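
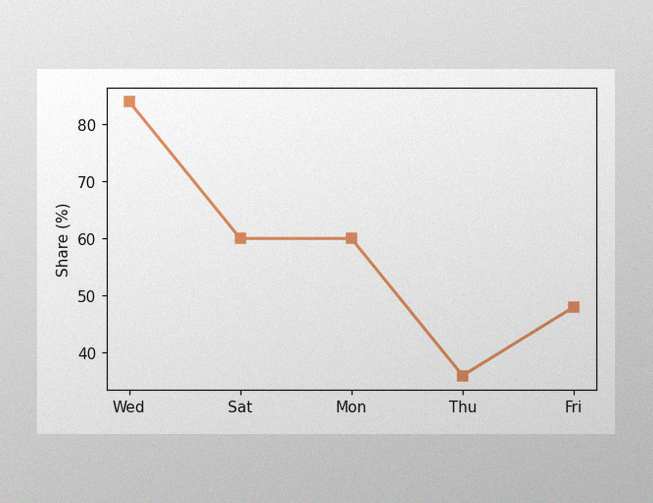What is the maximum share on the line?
84%

The image has some photo noise and uneven lighting. The highest point is at Wed, and reading across to the y-axis gives 84%.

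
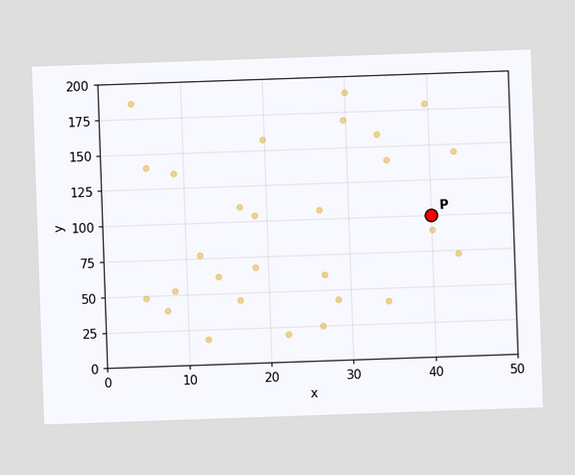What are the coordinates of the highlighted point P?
Following the gridlines from P to each axis, P sits at (40, 100).

(40, 100)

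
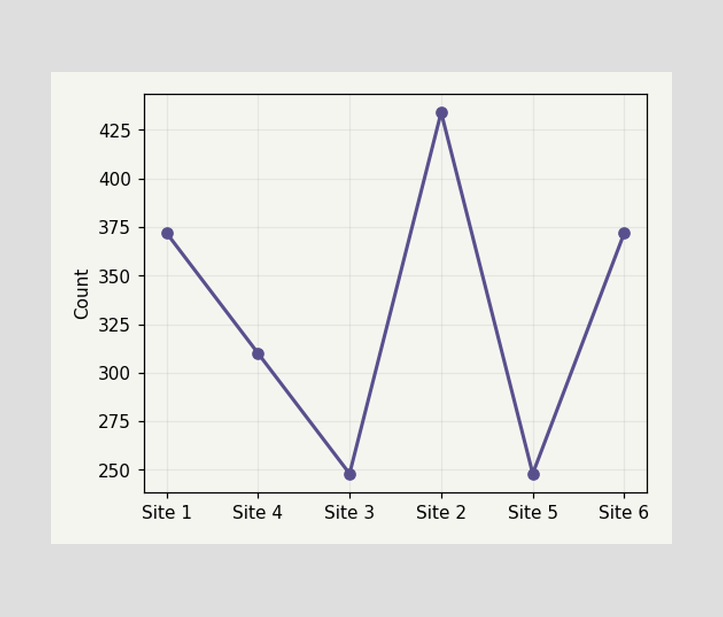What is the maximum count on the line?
The highest point is at Site 2, and reading across to the y-axis gives 434.

434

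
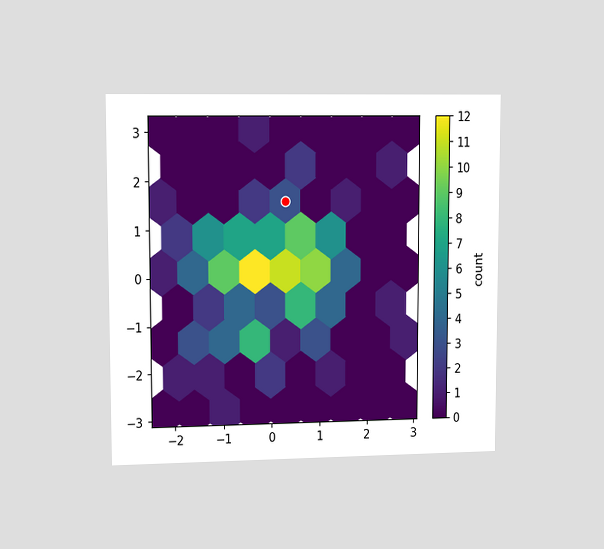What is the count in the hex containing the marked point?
The chart is viewed at a slight angle. The marked hex reads 3 on the colorbar.

3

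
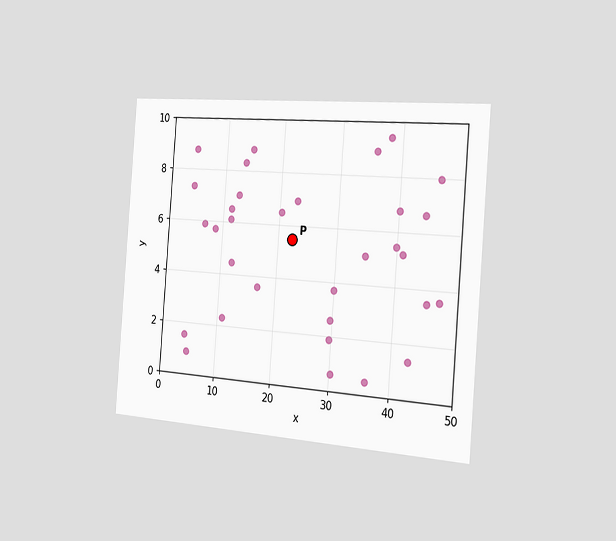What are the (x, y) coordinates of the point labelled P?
The chart is tilted about 4° clockwise and viewed slightly from the right. Following the gridlines from P to each axis, P sits at (22.5, 5.5).

(22.5, 5.5)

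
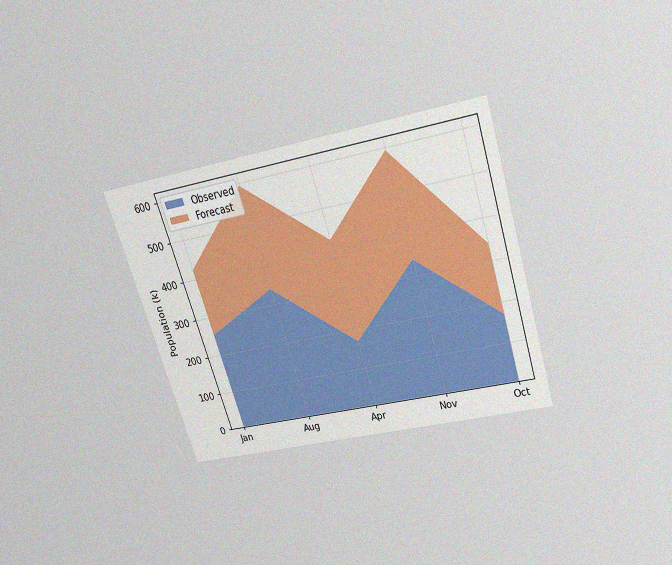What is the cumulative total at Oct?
The chart is tilted about 17° counter-clockwise and viewed slightly from above, with some photo noise. The stacked total at Oct reaches 340k.

340k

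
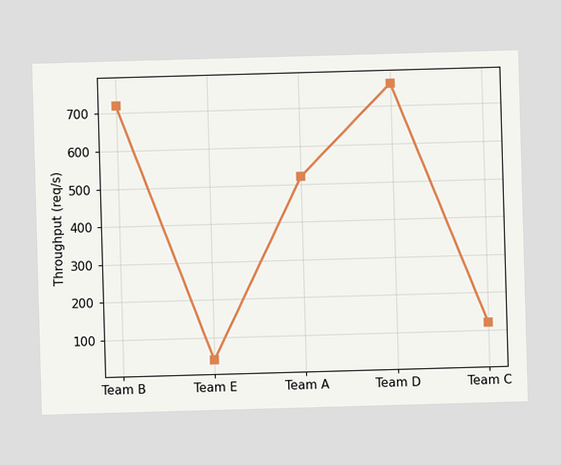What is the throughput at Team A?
520req/s

At Team A, the line is at 520req/s.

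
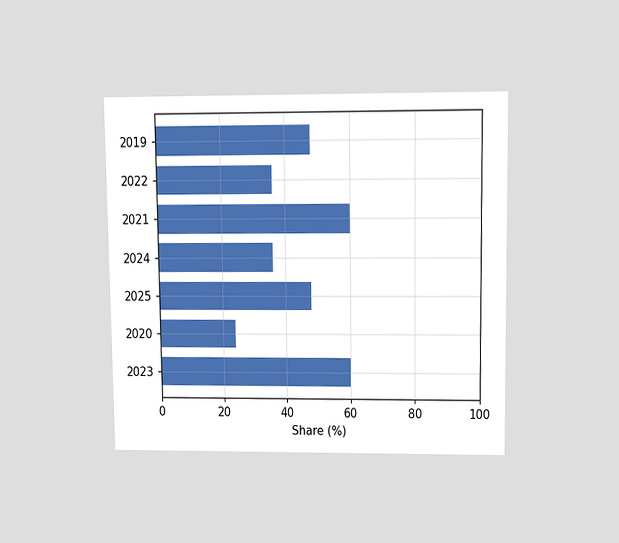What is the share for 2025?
48%

The chart is viewed slightly from above. Reading along the chart's x-axis, the 2025 bar reaches 48%.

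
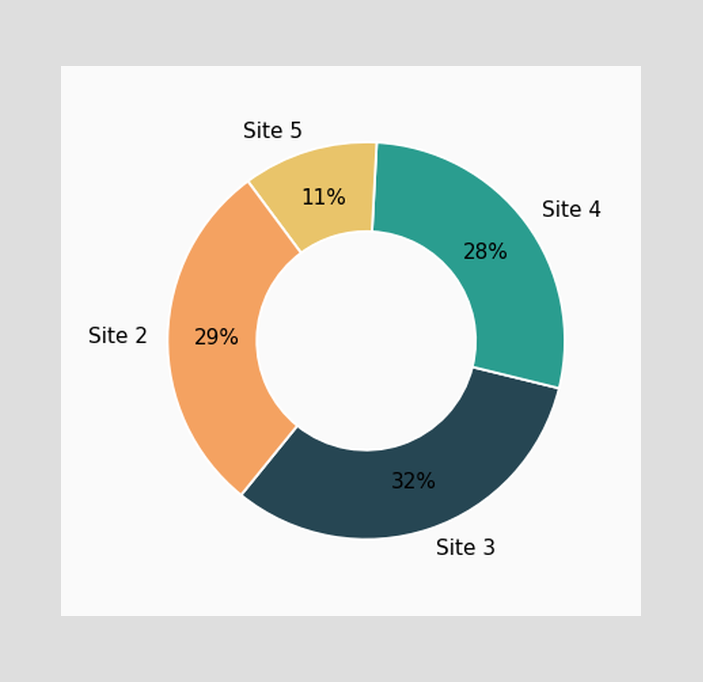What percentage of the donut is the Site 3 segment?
32%

The Site 3 segment takes up 32% of the ring.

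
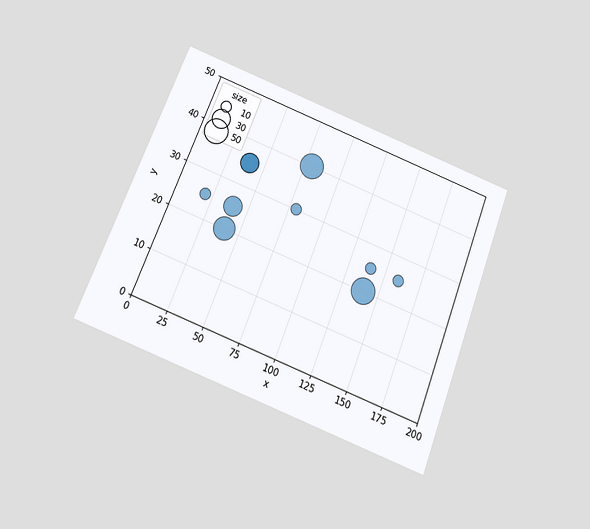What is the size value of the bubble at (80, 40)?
50

The chart is tilted about 21° clockwise and viewed slightly from below. Matching the bubble at (80, 40) against the size legend gives 50.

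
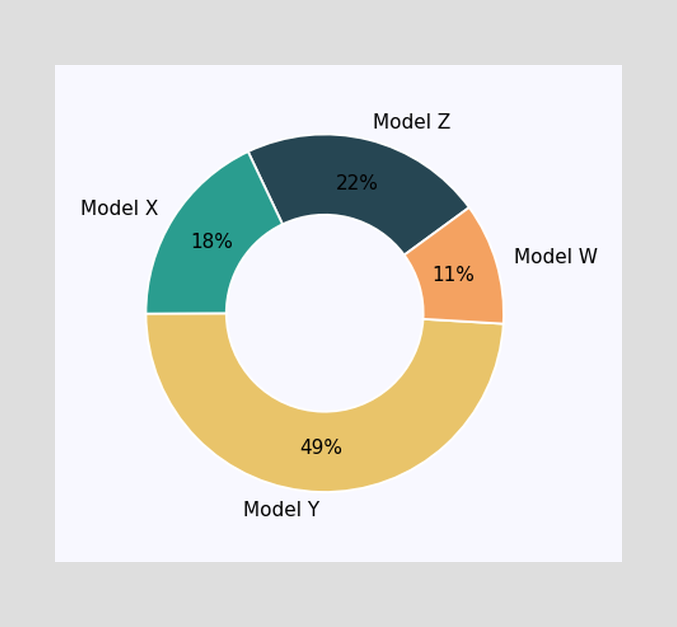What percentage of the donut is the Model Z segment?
The Model Z segment takes up 22% of the ring.

22%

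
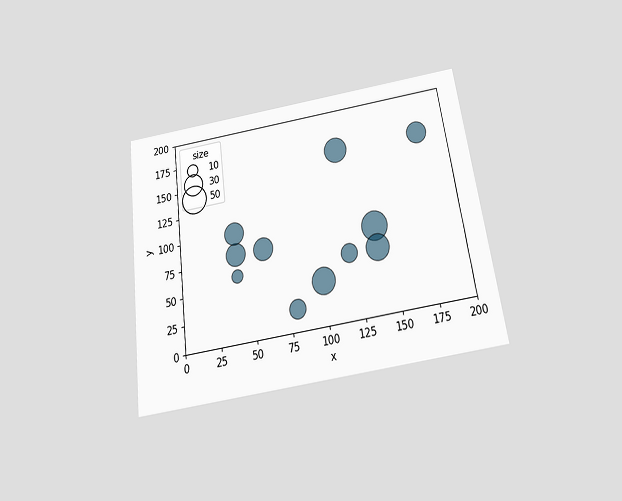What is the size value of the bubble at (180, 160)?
The chart is tilted about 8° counter-clockwise and viewed slightly from below. Matching the bubble at (180, 160) against the size legend gives 30.

30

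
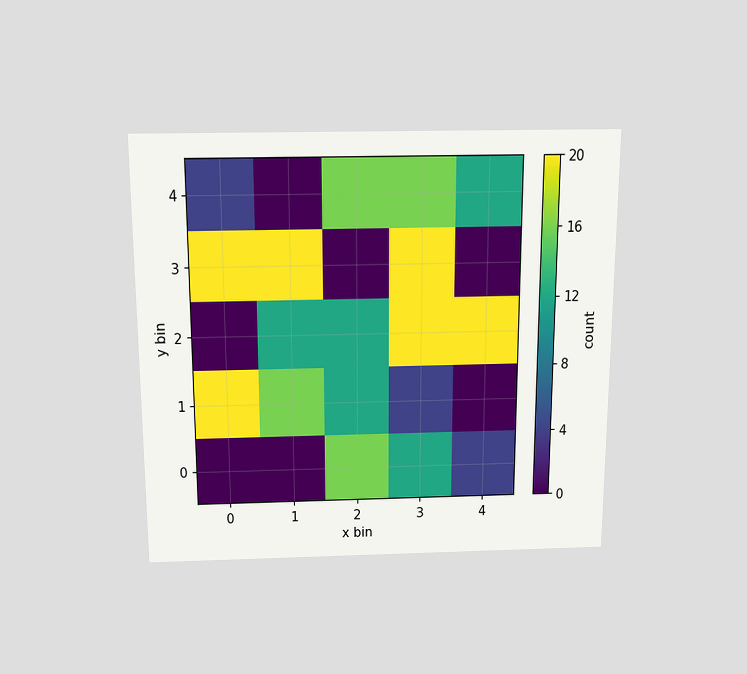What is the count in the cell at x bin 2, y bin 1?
12

The chart is viewed slightly from above. Matching the cell (2, 1) against the colorbar gives 12.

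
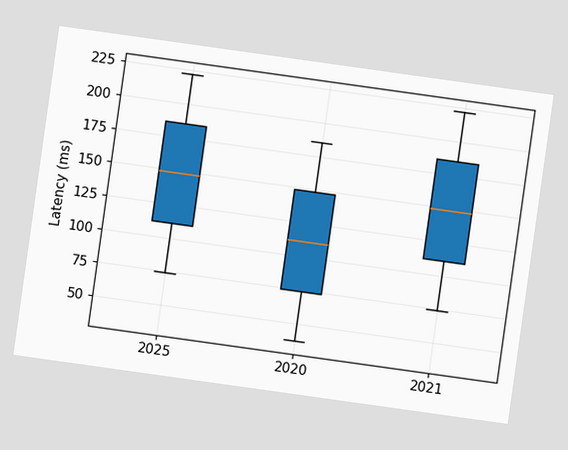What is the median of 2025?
148ms

The chart is tilted about 8° clockwise. The median line in the 2025 box sits at 148ms.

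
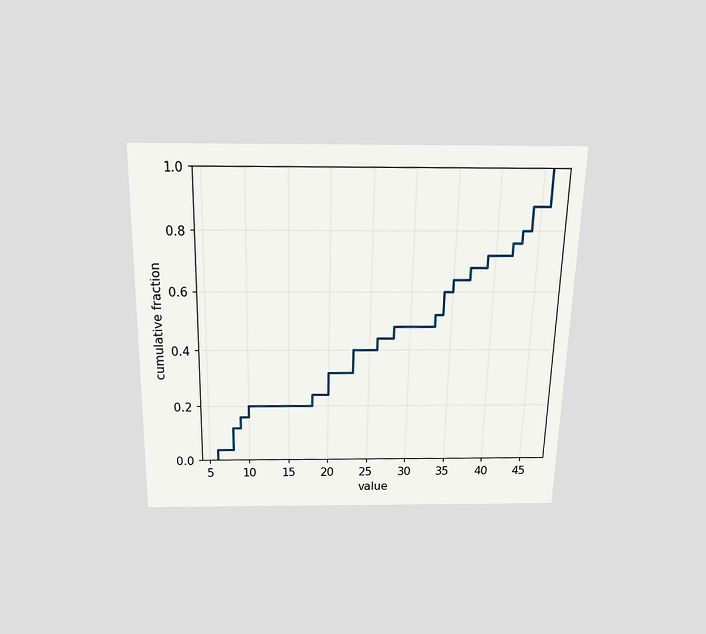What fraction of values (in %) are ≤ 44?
The chart is viewed slightly from above. At x=44 the ECDF step is at 88%.

88%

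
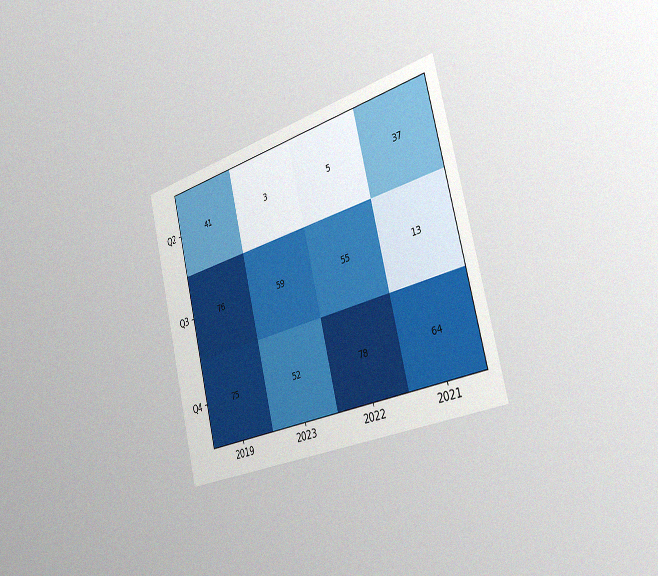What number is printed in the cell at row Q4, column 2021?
64

The chart is tilted about 14° counter-clockwise and viewed slightly from the right, with some photo noise. The (Q4, 2021) cell reads 64.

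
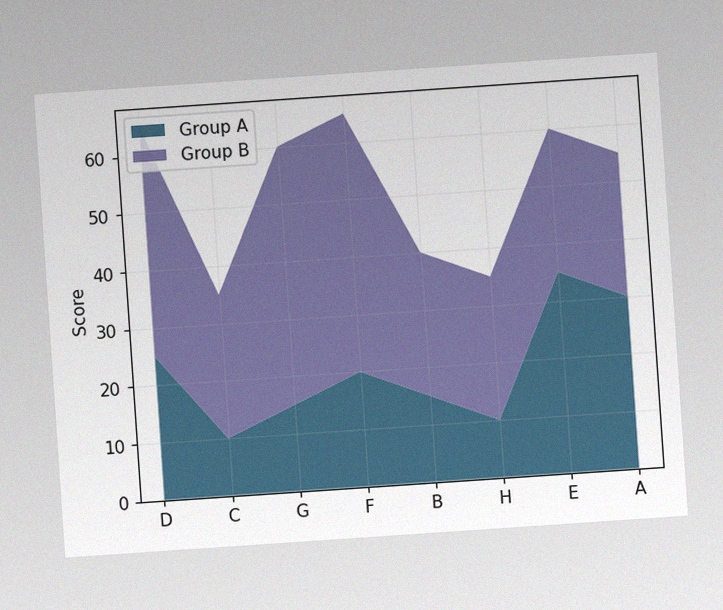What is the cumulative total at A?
The chart is tilted about 4° counter-clockwise, with some photo noise. The stacked total at A reaches 55.

55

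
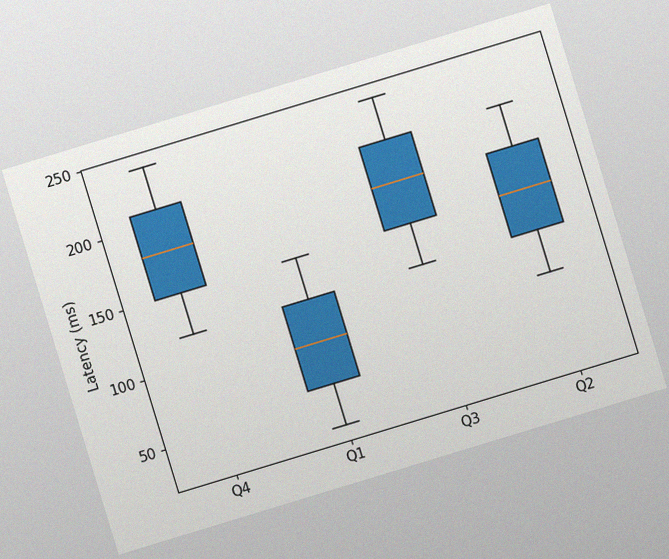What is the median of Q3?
The chart is tilted about 17° counter-clockwise, with some photo noise. The median line in the Q3 box sits at 180ms.

180ms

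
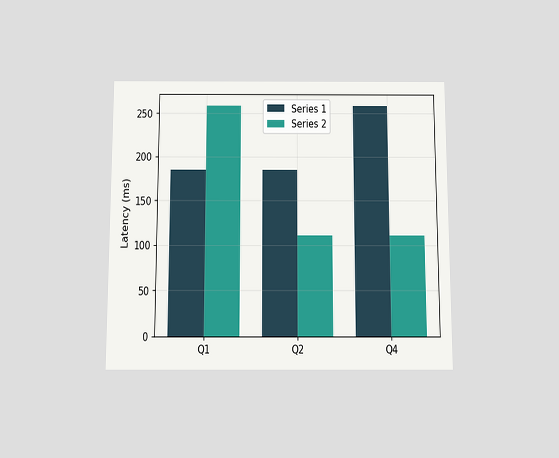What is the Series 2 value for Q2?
The chart is viewed slightly from below. The Series 2 bar at Q2 reaches 111ms on the y-axis.

111ms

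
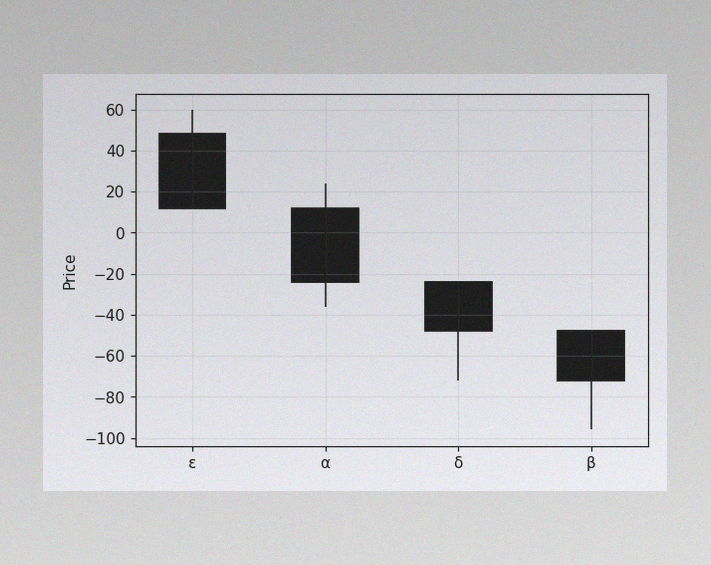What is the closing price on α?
The image has some photo noise and uneven lighting. The α candle closes at -24.

-24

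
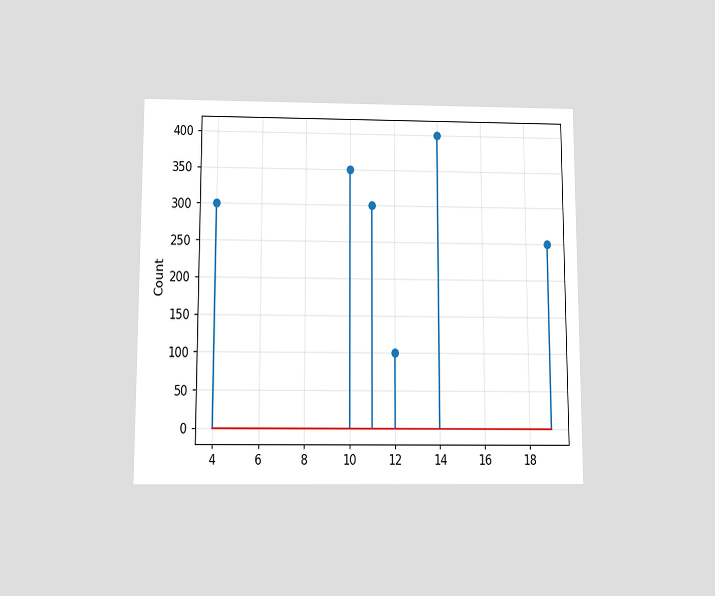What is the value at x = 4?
The chart is viewed slightly from below. The stem at x=4 reaches 300.

300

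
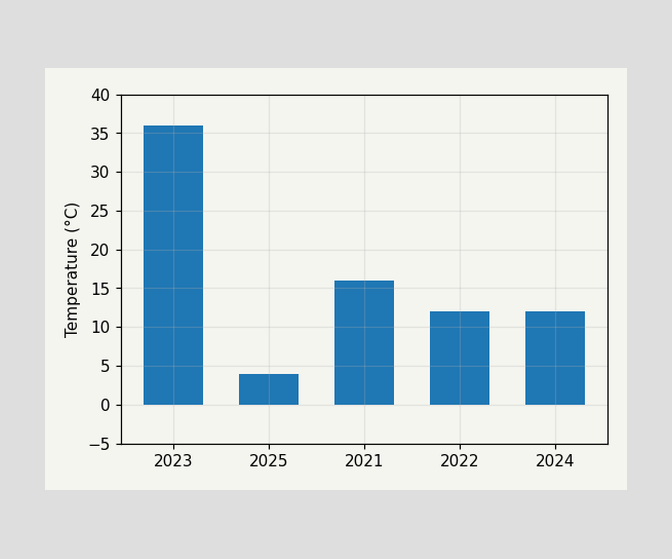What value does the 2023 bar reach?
36°C

Reading along the chart's y-axis, the 2023 bar reaches 36°C.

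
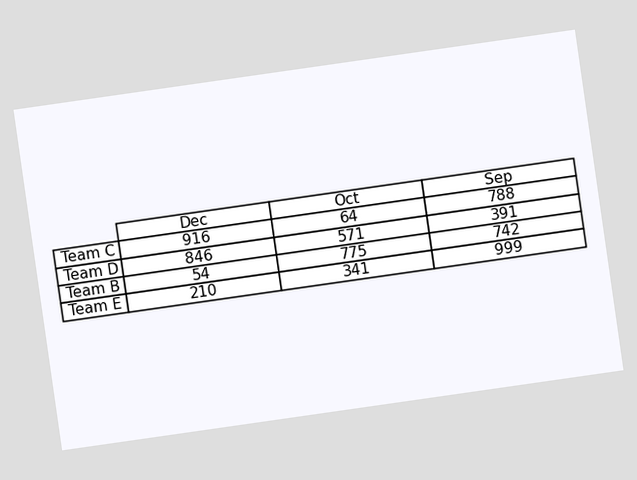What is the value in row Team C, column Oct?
The chart is tilted about 8° counter-clockwise. The (Team C, Oct) cell reads 64.

64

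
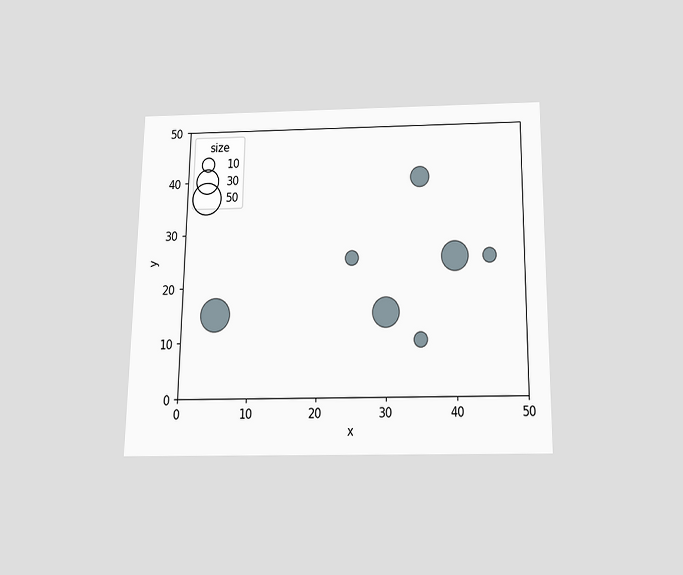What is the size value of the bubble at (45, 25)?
The chart is viewed slightly from below. Matching the bubble at (45, 25) against the size legend gives 10.

10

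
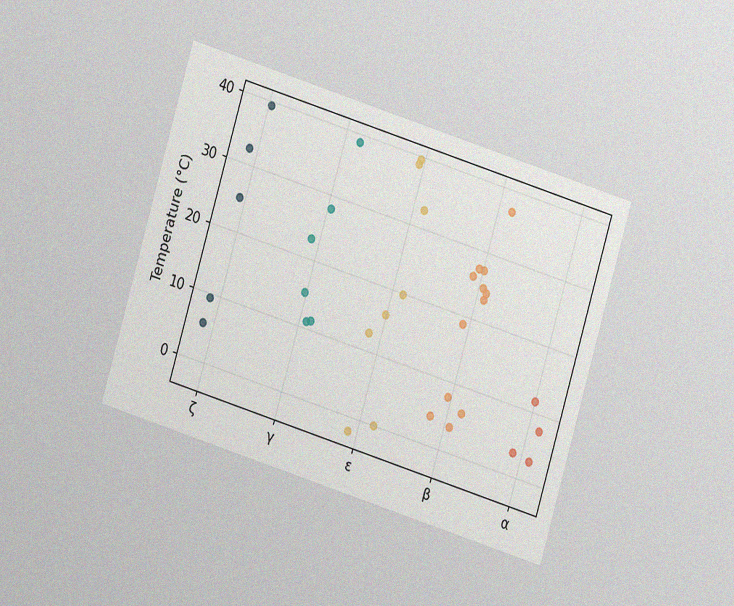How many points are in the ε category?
The chart is tilted about 17° clockwise and viewed at a slight angle, with some photo noise. Counting the markers in the ε column gives 8.

8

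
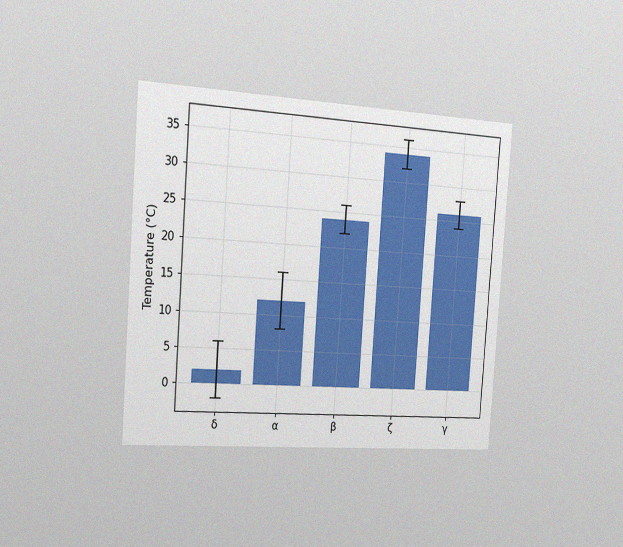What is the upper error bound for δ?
6°C

The chart is tilted about 4° clockwise and viewed slightly from the left, with some photo noise. The δ bar's upper whisker reaches 6°C.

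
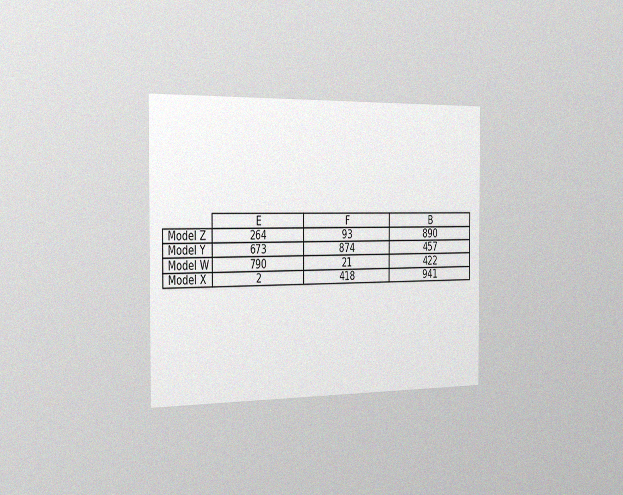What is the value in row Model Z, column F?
The chart is viewed slightly from the left, with some photo noise. The (Model Z, F) cell reads 93.

93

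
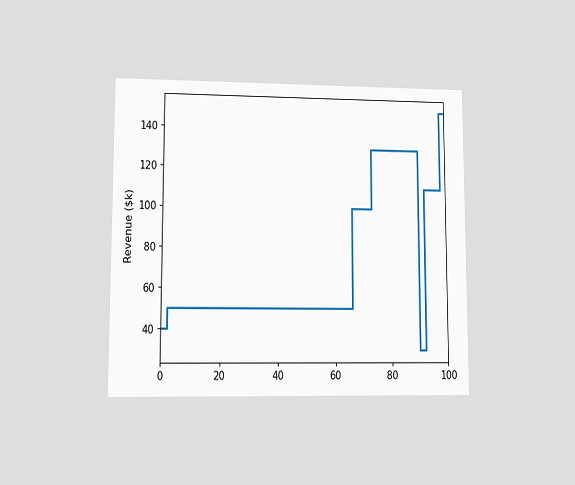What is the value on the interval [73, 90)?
The chart is viewed at a slight angle. On [73, 90) the step sits at $130k.

$130k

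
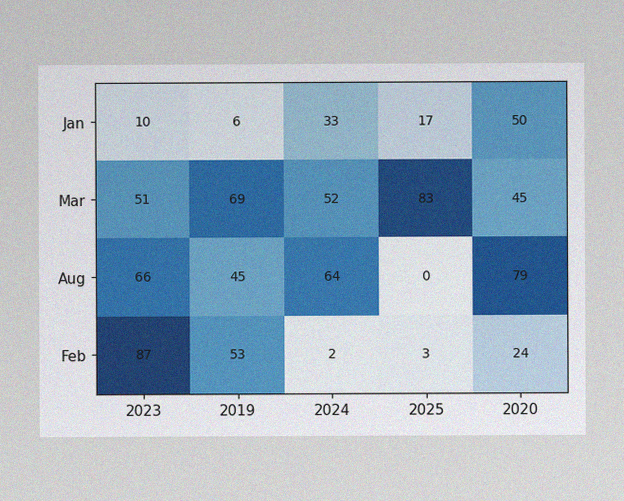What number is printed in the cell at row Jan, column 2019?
The image has some photo noise and uneven lighting. The (Jan, 2019) cell reads 6.

6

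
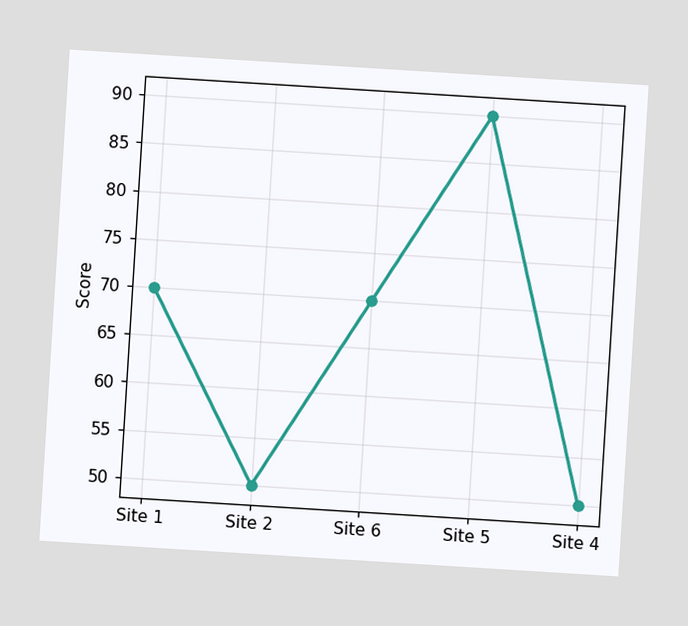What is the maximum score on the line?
The chart is tilted about 4° clockwise. The highest point is at Site 5, and reading across to the y-axis gives 90.

90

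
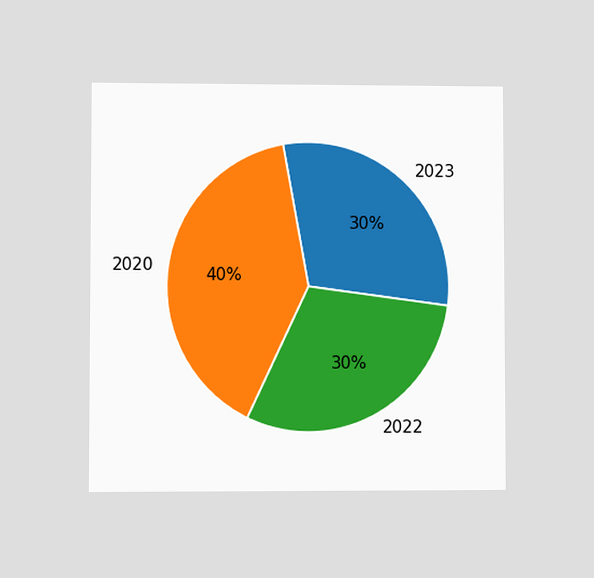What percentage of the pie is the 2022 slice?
The chart is viewed at a slight angle. The 2022 slice takes up 30% of the pie.

30%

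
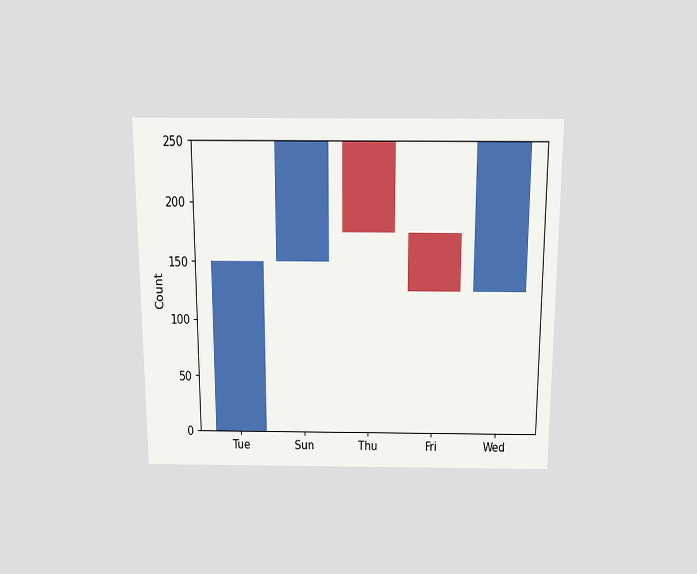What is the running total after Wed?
The chart is viewed slightly from above. After Wed the running total reaches 250.

250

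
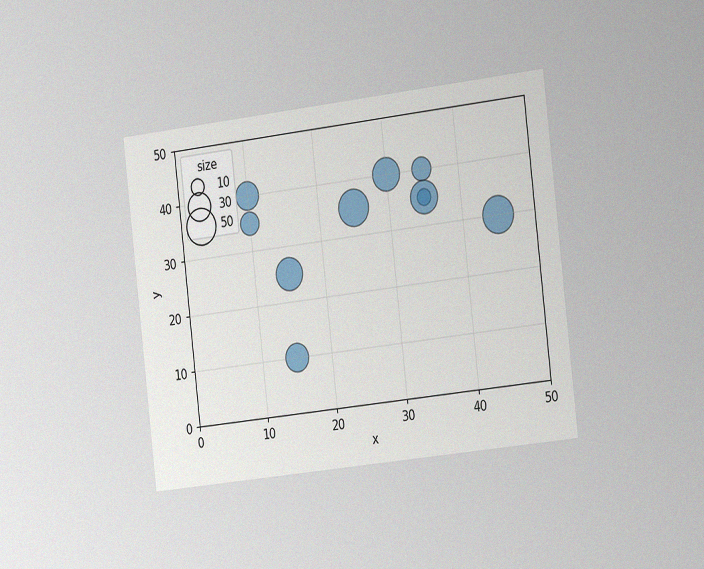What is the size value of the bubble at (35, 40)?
20

The chart is tilted about 7° counter-clockwise and viewed slightly from the right, with some photo noise. Matching the bubble at (35, 40) against the size legend gives 20.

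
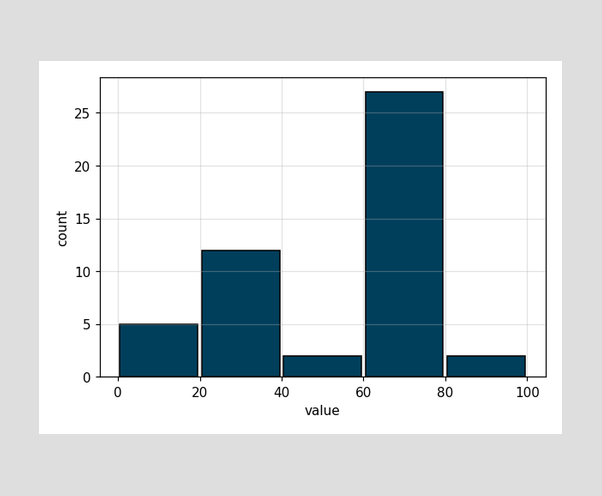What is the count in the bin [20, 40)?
12

The [20, 40) bin has height 12.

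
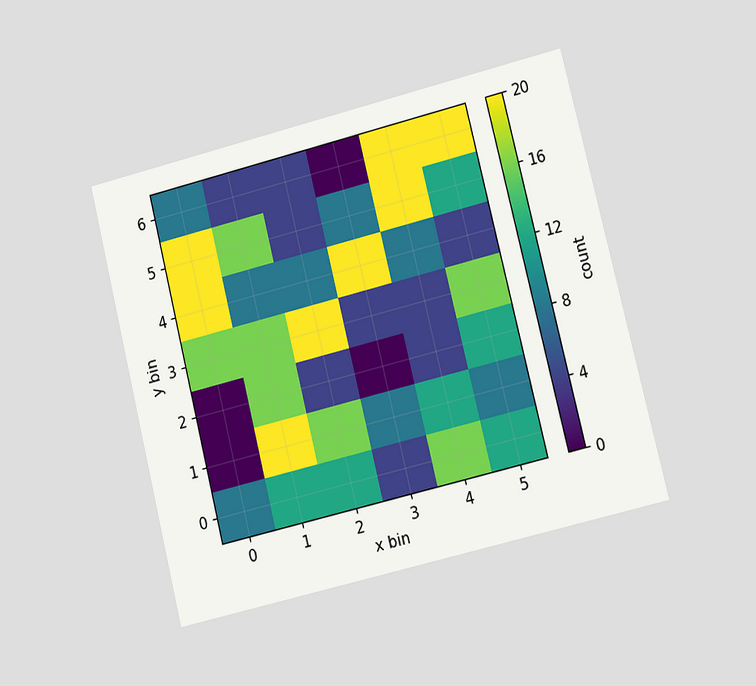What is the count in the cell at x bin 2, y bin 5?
4

The chart is tilted about 14° counter-clockwise and viewed at a slight angle. Matching the cell (2, 5) against the colorbar gives 4.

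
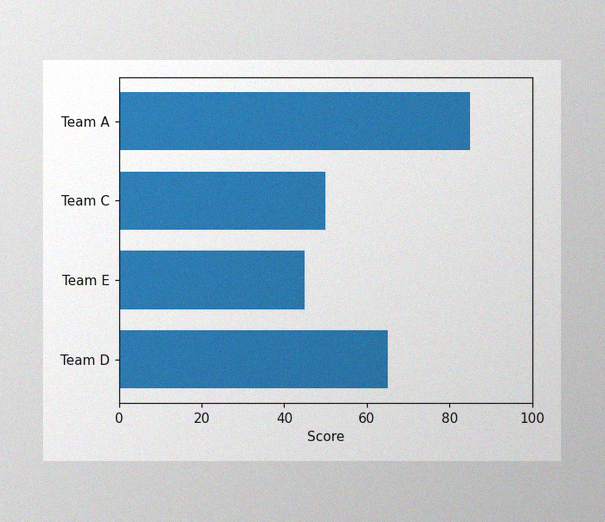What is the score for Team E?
45

The image has some photo noise and uneven lighting. Reading along the chart's x-axis, the Team E bar reaches 45.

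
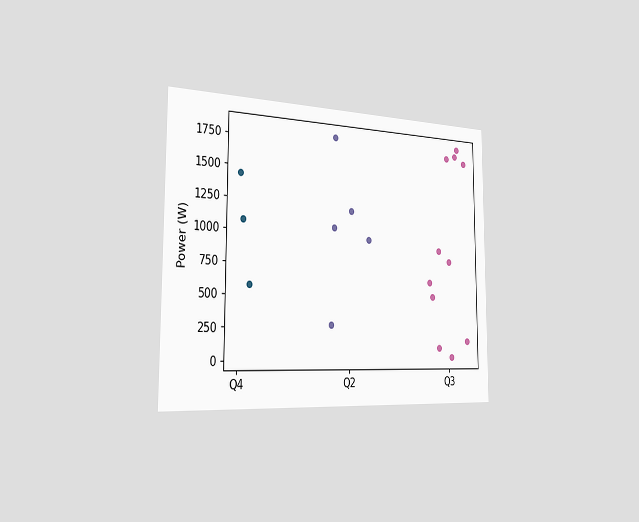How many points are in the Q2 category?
The chart is viewed slightly from the left. Counting the markers in the Q2 column gives 5.

5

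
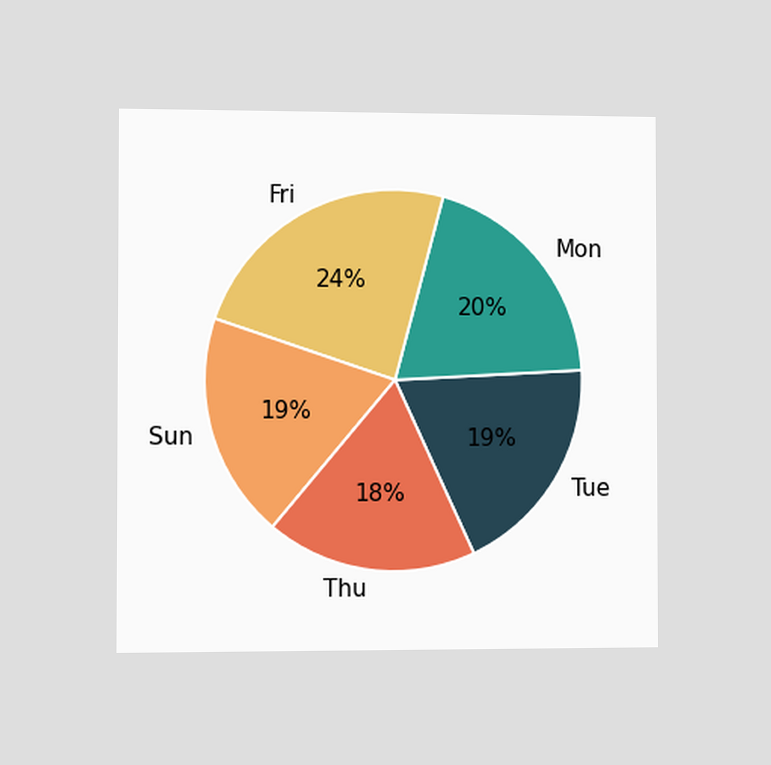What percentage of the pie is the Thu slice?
18%

The chart is viewed slightly from the left. The Thu slice takes up 18% of the pie.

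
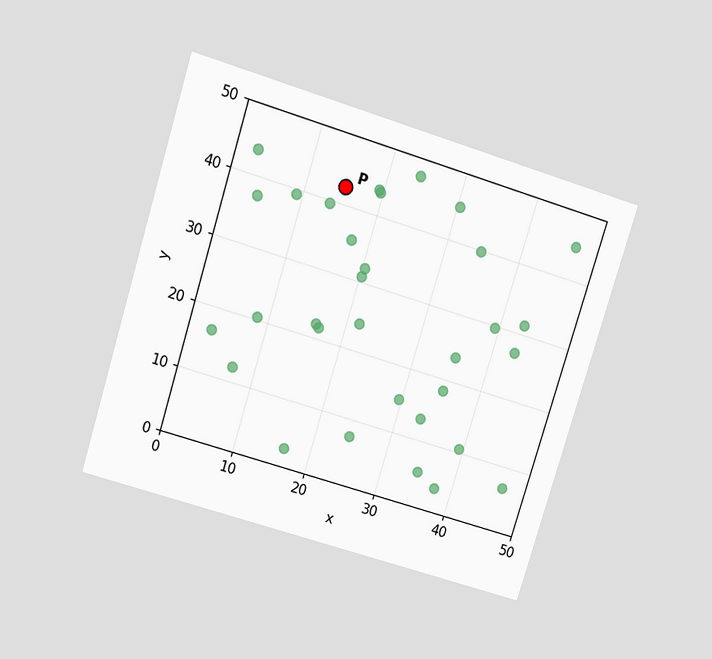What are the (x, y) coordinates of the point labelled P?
The chart is tilted about 17° clockwise and viewed at a slight angle. Following the gridlines from P to each axis, P sits at (15, 42.5).

(15, 42.5)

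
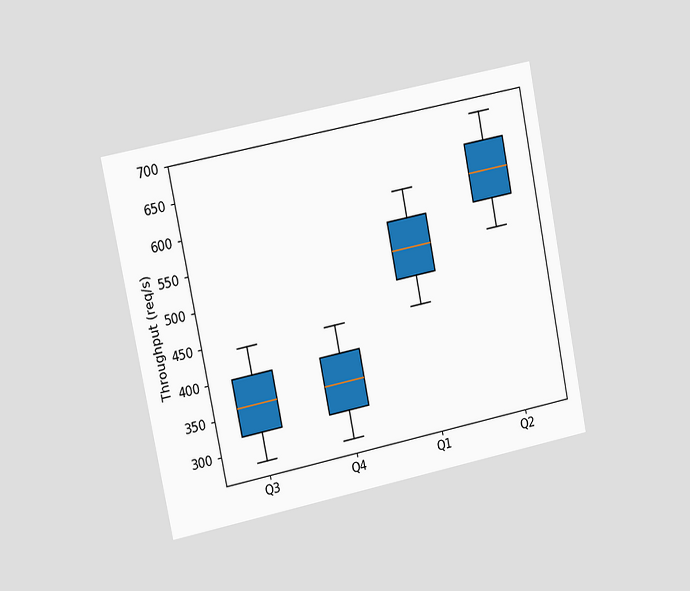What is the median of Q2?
The chart is tilted about 11° counter-clockwise and viewed slightly from the left. The median line in the Q2 box sits at 600req/s.

600req/s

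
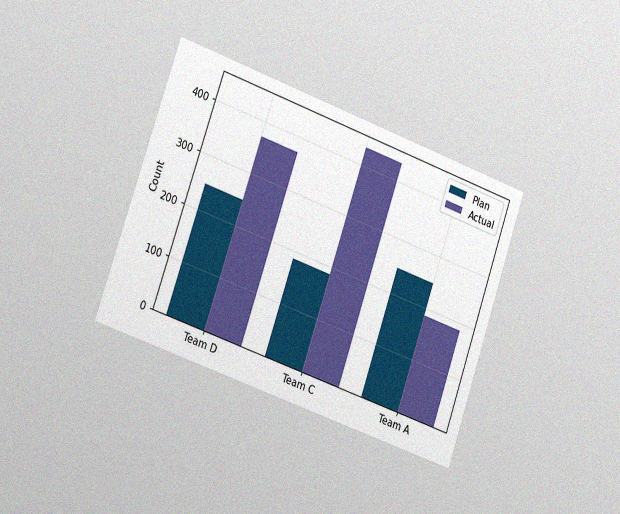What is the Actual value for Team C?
The chart is tilted about 19° clockwise and viewed slightly from the left, with some photo noise. The Actual bar at Team C reaches 434 on the y-axis.

434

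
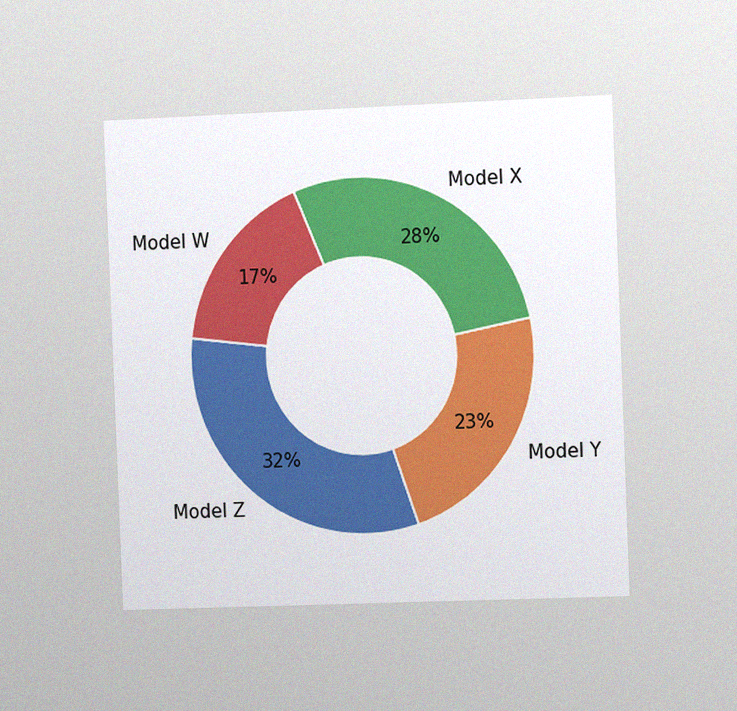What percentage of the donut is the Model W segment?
17%

The chart is tilted about 2° counter-clockwise and viewed slightly from the right, with some photo noise. The Model W segment takes up 17% of the ring.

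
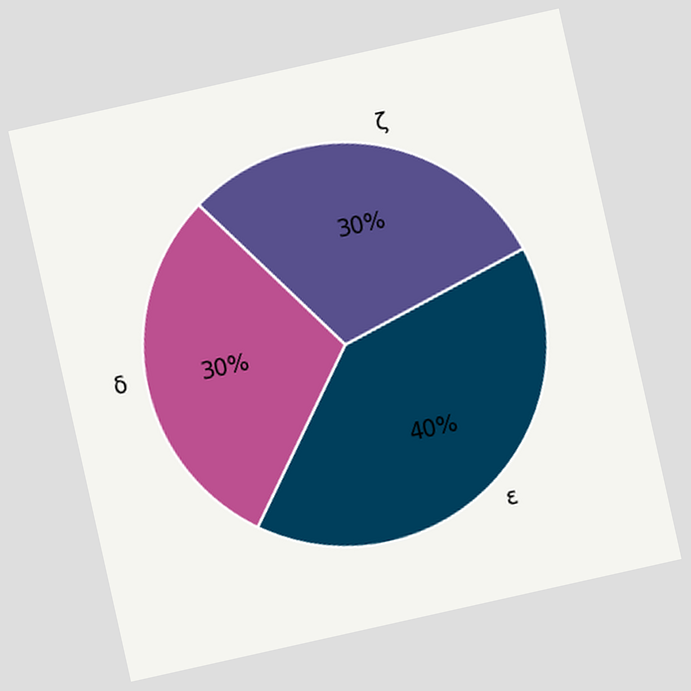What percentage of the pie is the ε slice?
40%

The chart is tilted about 13° counter-clockwise. The ε slice takes up 40% of the pie.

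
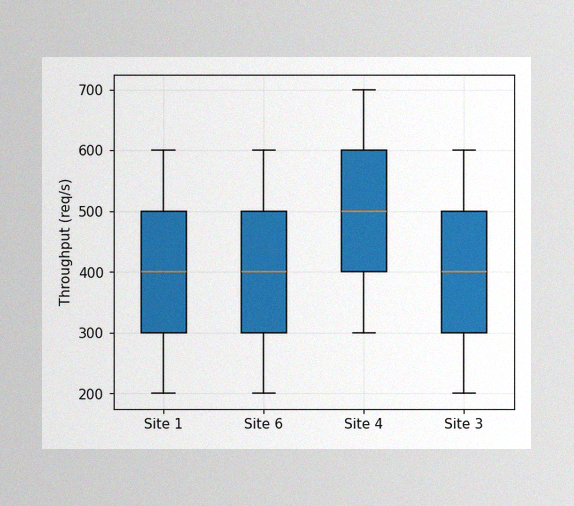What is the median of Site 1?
400req/s

The image has some photo noise and uneven lighting. The median line in the Site 1 box sits at 400req/s.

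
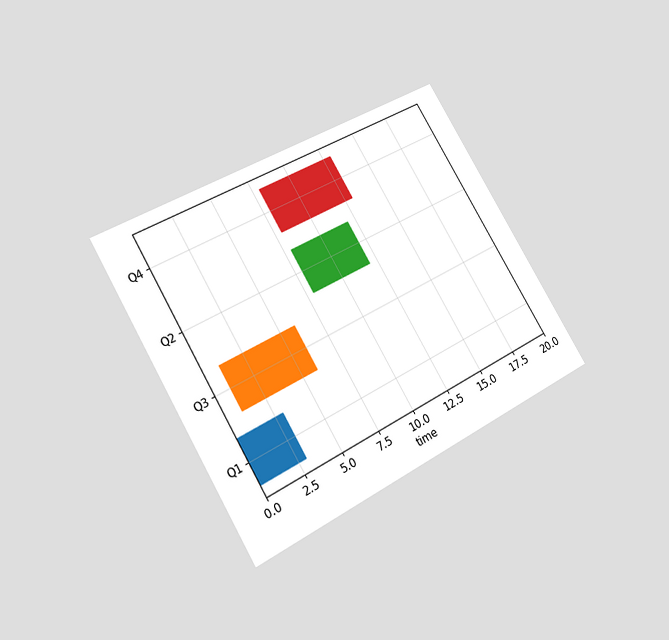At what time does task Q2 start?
The chart is tilted about 30° counter-clockwise and viewed at a slight angle. The Q2 bar begins at t=8.

8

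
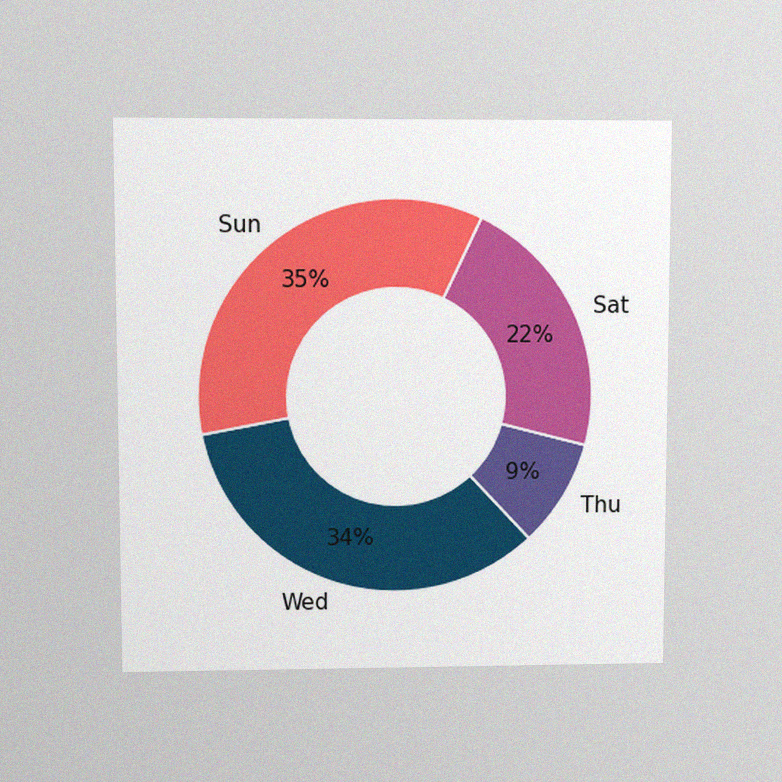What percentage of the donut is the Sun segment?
The chart is viewed at a slight angle, with some photo noise. The Sun segment takes up 35% of the ring.

35%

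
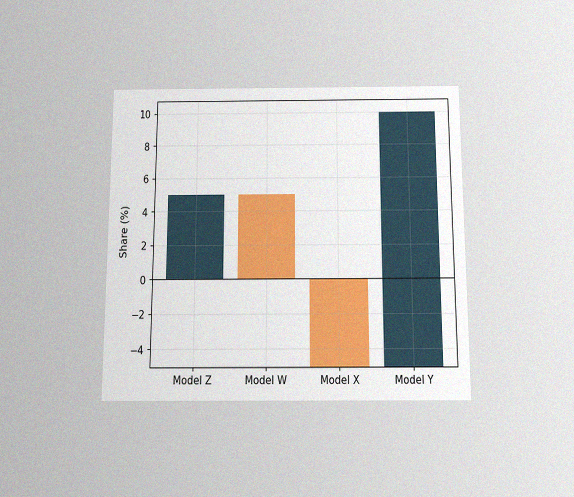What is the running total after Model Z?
5%

The chart is viewed slightly from below, with some photo noise. After Model Z the running total reaches 5%.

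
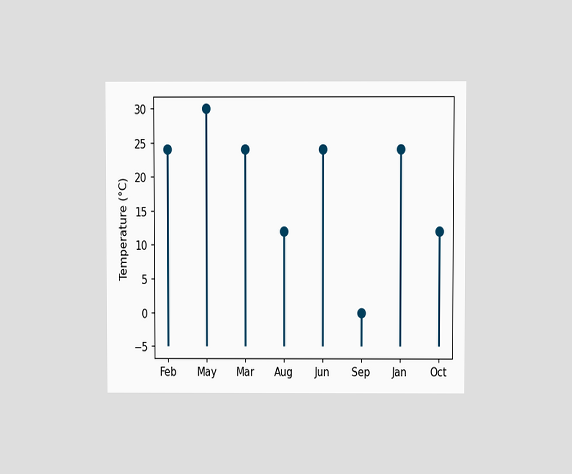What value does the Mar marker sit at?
24°C

The chart is viewed at a slight angle. The Mar marker sits at 24°C.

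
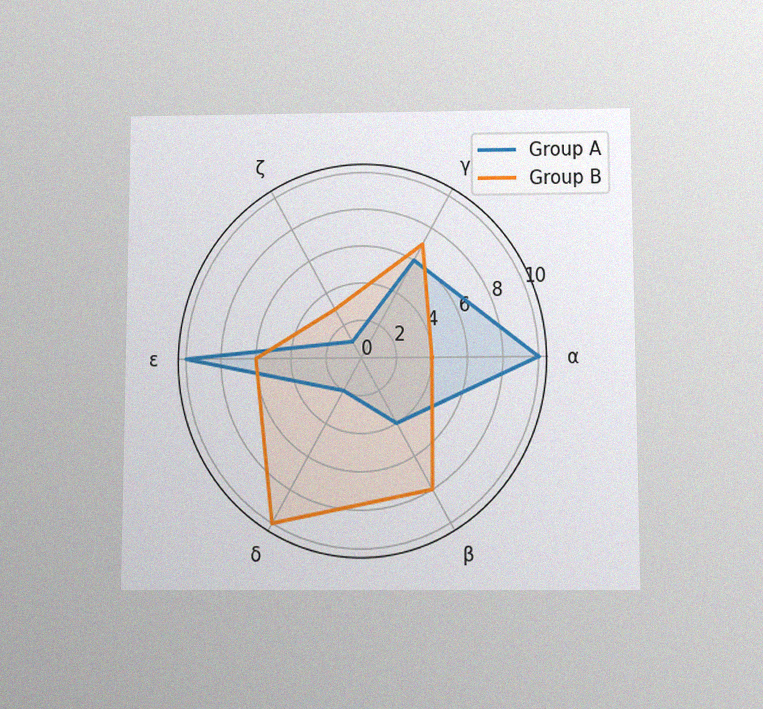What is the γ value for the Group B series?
7

The chart is viewed slightly from below, with some photo noise. On the γ axis, Group B reaches 7.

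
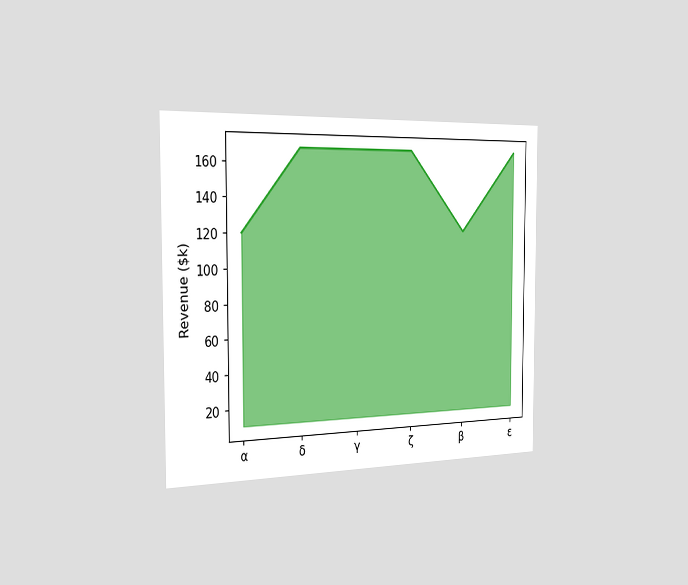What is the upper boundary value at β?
$120k

The chart is viewed slightly from the left. At β the upper boundary is at $120k.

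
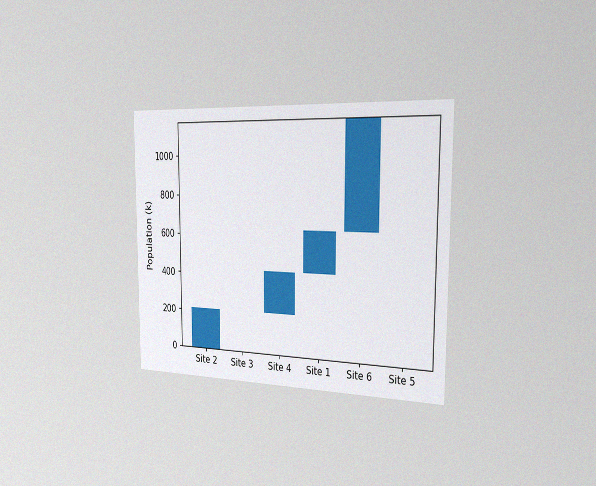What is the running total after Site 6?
The chart is viewed slightly from the right, with some photo noise. After Site 6 the running total reaches 1166k.

1166k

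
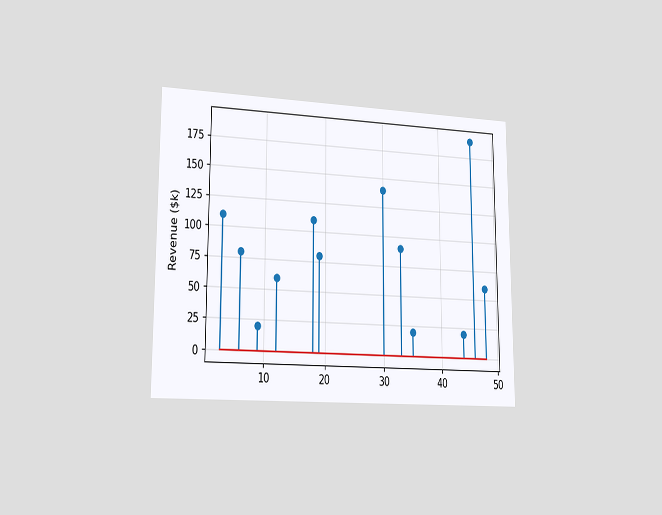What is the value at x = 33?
$90k

The chart is viewed slightly from the left. The stem at x=33 reaches $90k.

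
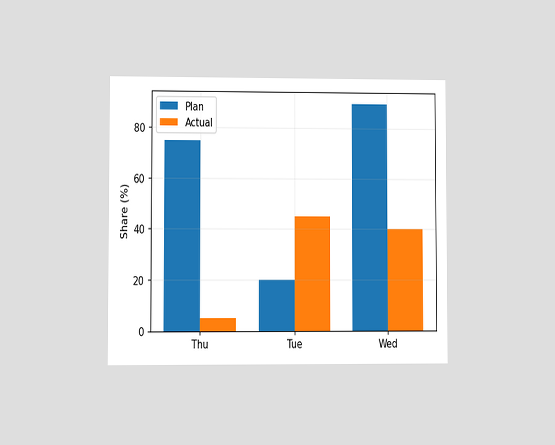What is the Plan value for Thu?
The chart is viewed at a slight angle. The Plan bar at Thu reaches 75% on the y-axis.

75%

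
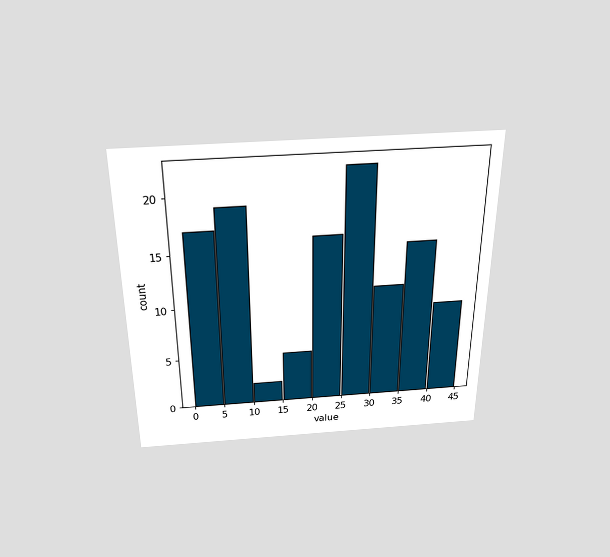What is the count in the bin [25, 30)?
The chart is viewed slightly from above. The [25, 30) bin has height 22.

22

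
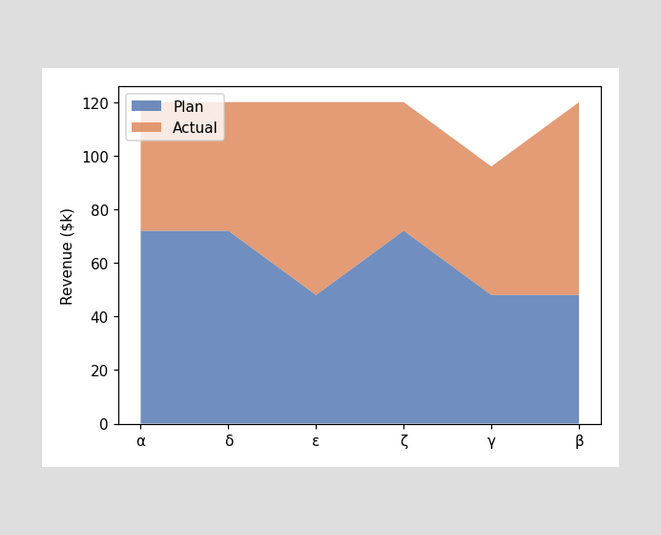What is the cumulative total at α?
The stacked total at α reaches $120k.

$120k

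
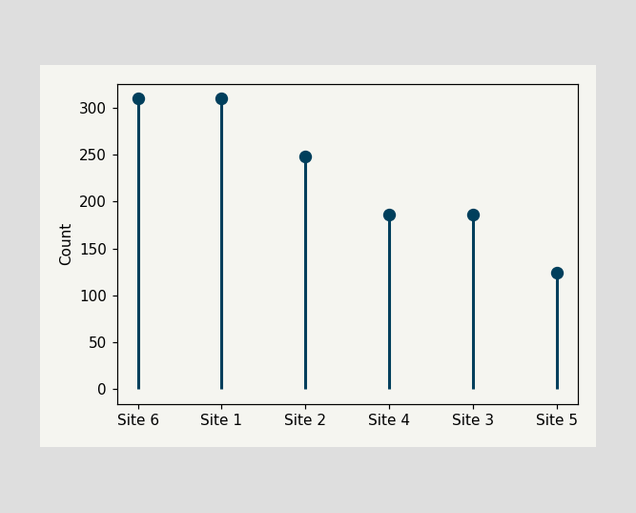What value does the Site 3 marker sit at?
The Site 3 marker sits at 186.

186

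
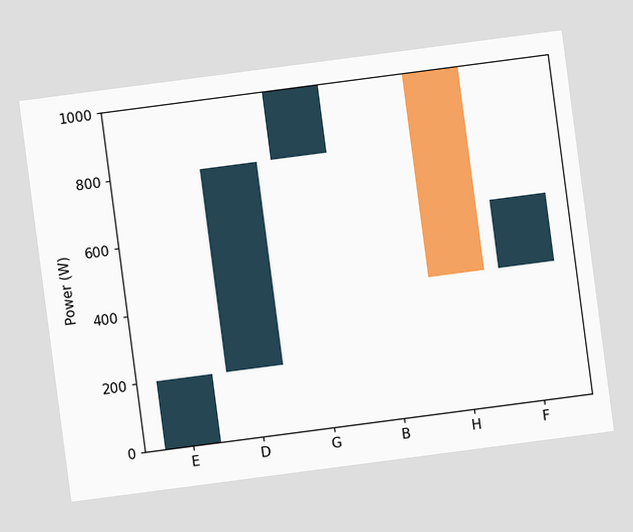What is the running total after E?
The chart is tilted about 7° counter-clockwise. After E the running total reaches 200W.

200W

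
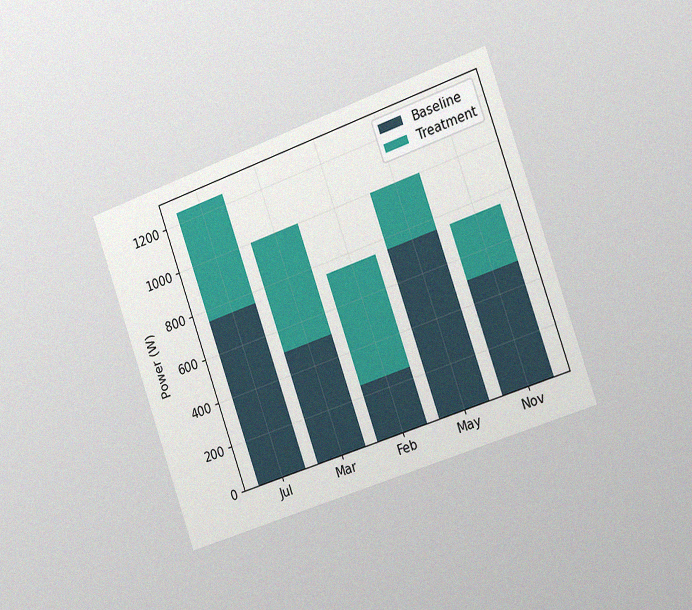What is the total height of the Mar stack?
The chart is tilted about 19° counter-clockwise and viewed slightly from the right, with some photo noise. The Mar stack's top reaches 1000W on the y-axis.

1000W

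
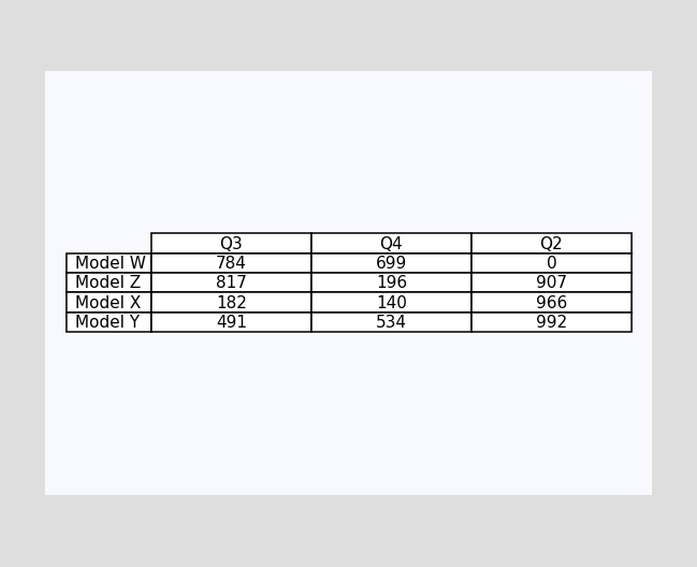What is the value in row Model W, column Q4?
The (Model W, Q4) cell reads 699.

699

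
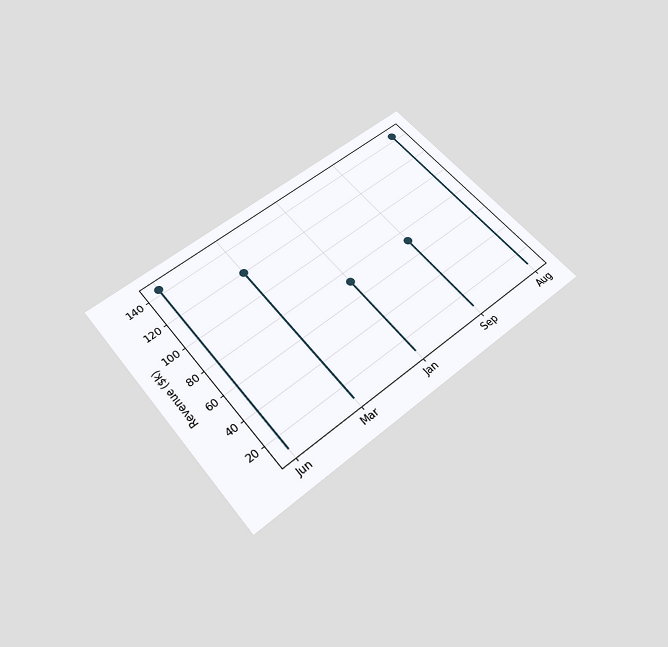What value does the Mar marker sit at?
$120k

The chart is tilted about 39° counter-clockwise and viewed slightly from below. The Mar marker sits at $120k.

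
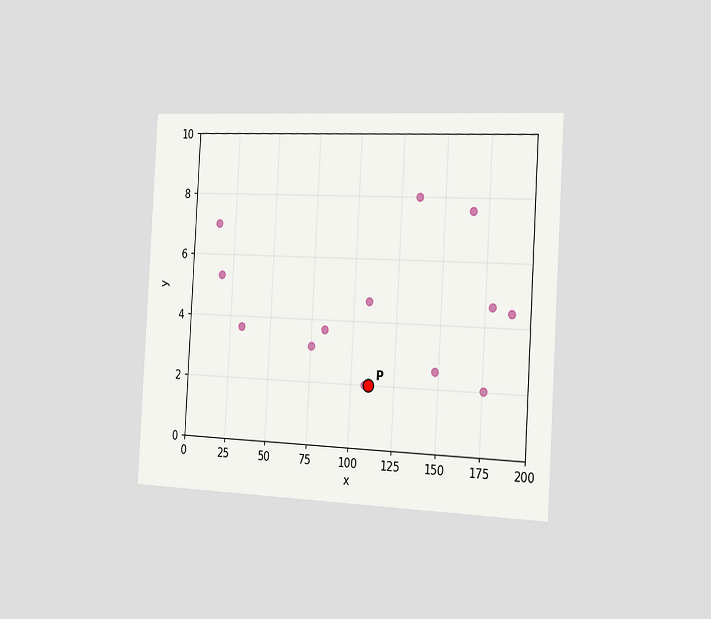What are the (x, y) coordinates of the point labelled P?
(110, 2)

The chart is tilted about 3° clockwise and viewed slightly from the right. Following the gridlines from P to each axis, P sits at (110, 2).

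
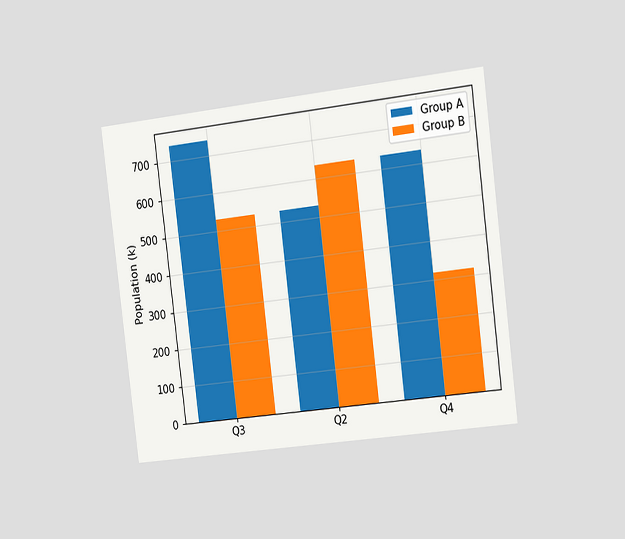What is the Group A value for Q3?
742k

The chart is tilted about 7° counter-clockwise and viewed slightly from the right. The Group A bar at Q3 reaches 742k on the y-axis.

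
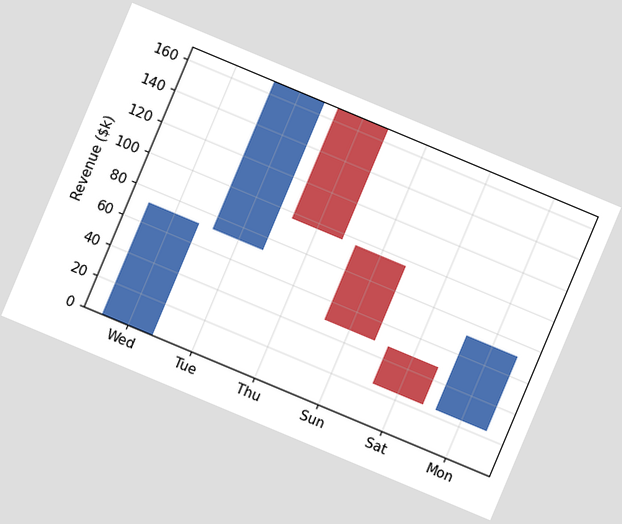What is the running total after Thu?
$96k

The chart is tilted about 23° clockwise. After Thu the running total reaches $96k.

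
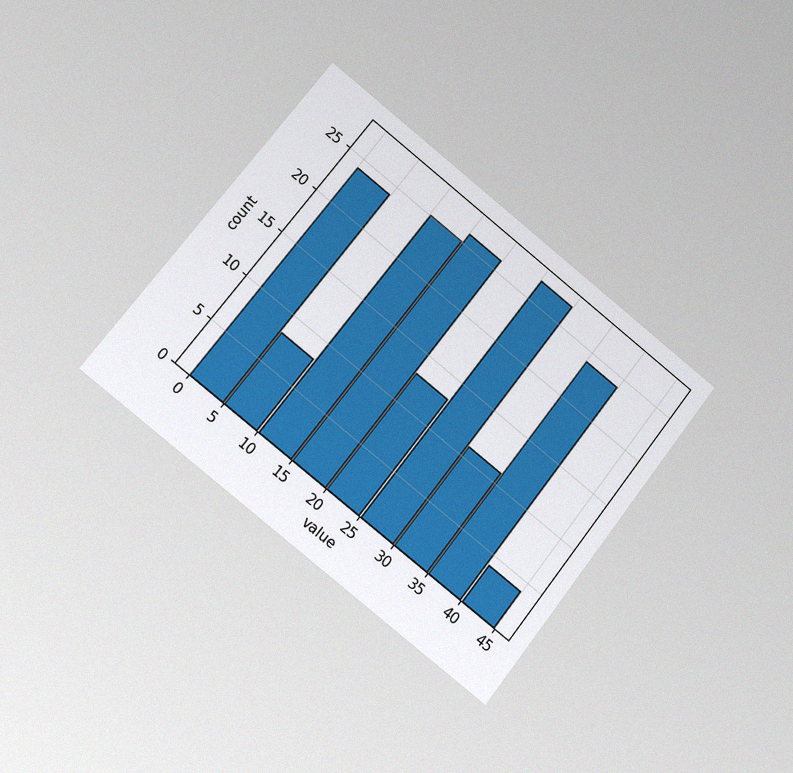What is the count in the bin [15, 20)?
The chart is tilted about 38° clockwise and viewed slightly from the left, with some photo noise. The [15, 20) bin has height 26.

26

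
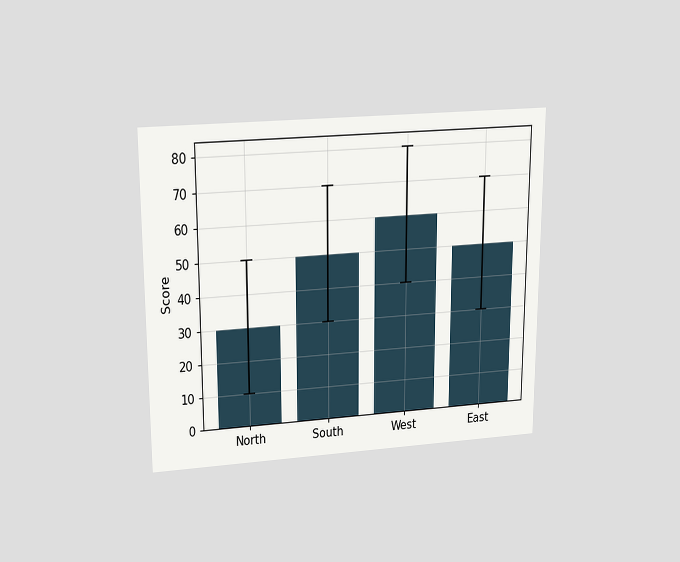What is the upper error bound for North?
The chart is viewed slightly from above. The North bar's upper whisker reaches 50.

50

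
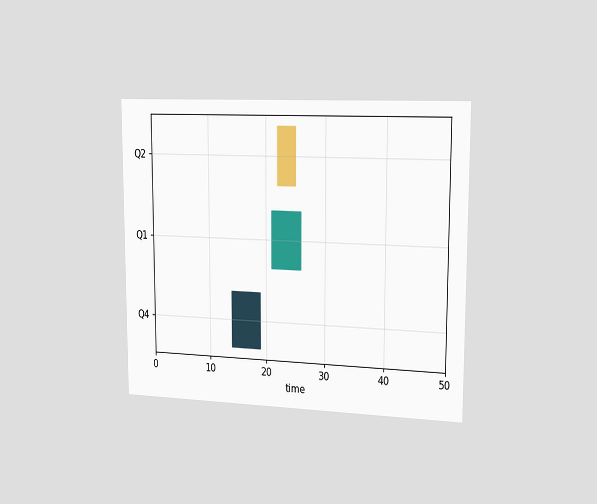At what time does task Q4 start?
The chart is viewed slightly from the right. The Q4 bar begins at t=14.

14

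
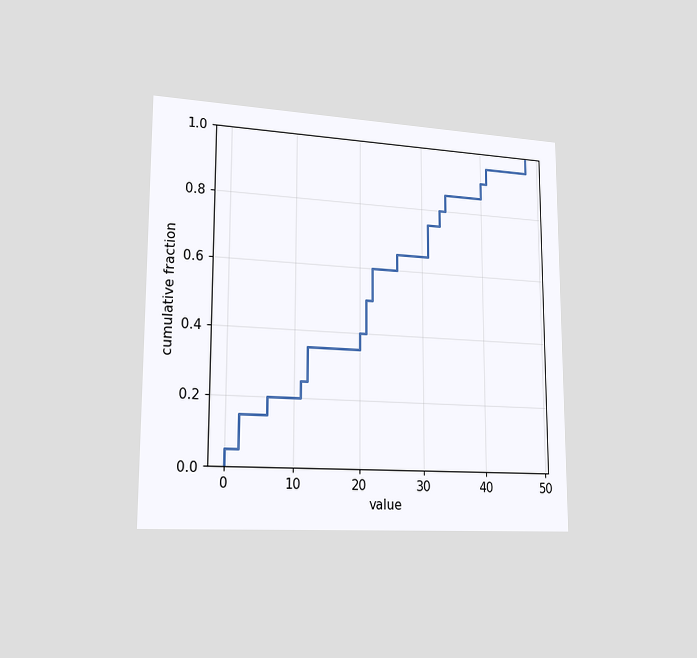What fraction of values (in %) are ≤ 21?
50%

The chart is viewed slightly from the left. At x=21 the ECDF step is at 50%.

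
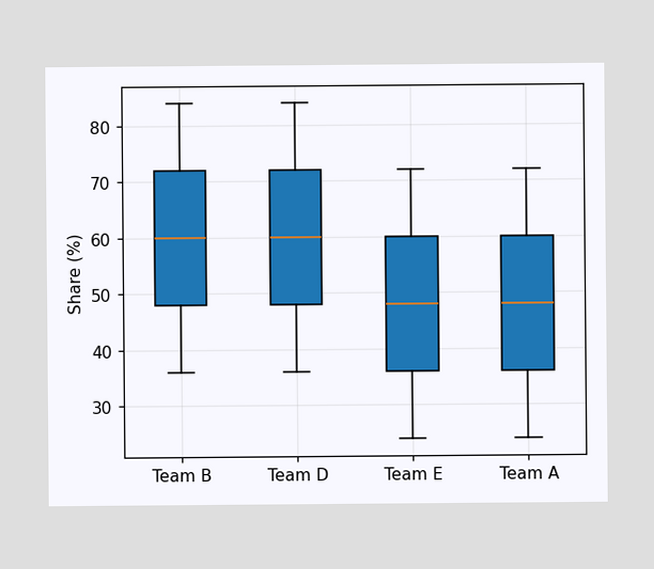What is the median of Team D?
60%

The median line in the Team D box sits at 60%.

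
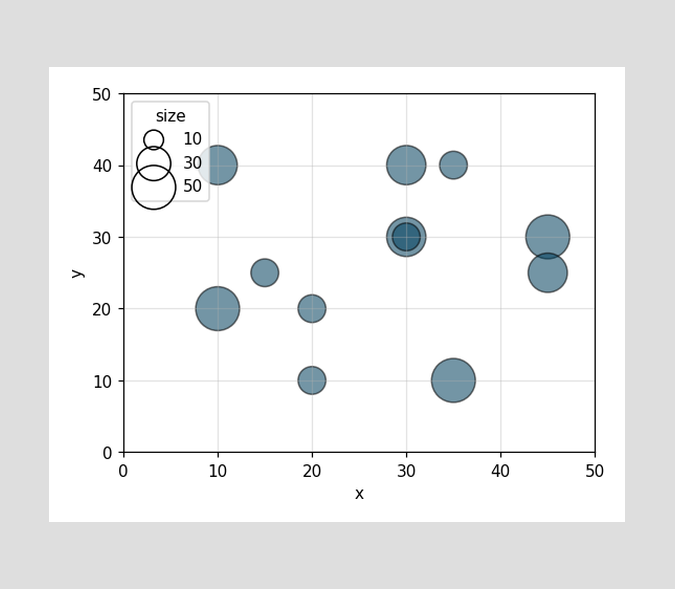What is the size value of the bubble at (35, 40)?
Matching the bubble at (35, 40) against the size legend gives 20.

20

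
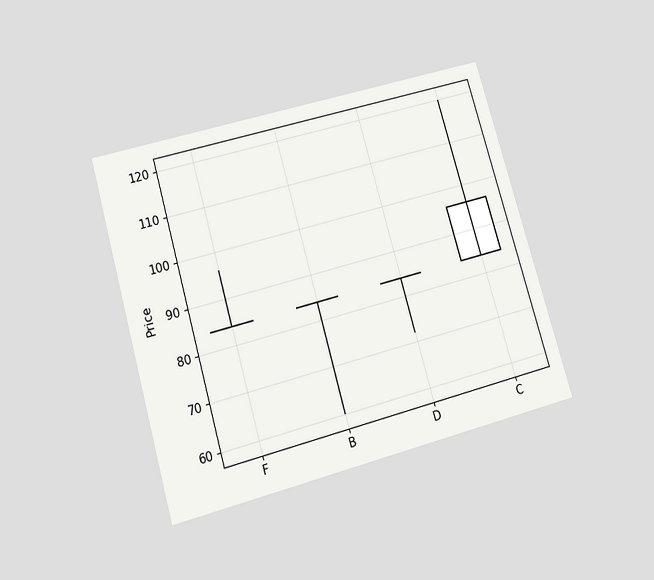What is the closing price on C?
96

The chart is tilted about 16° counter-clockwise and viewed slightly from below. The C candle closes at 96.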